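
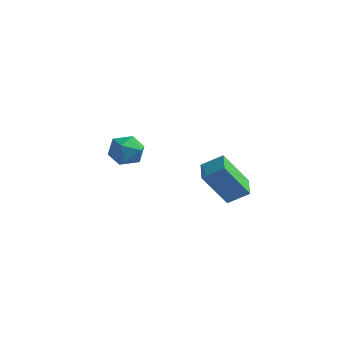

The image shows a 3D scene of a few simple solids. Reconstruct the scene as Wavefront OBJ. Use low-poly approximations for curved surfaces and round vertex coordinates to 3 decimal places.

v 2.881 0.45 2.316
v 3.732 0.871 2.928
v 2.297 1.419 2.461
v 3.149 1.839 3.074
v 3.711 1.201 0.646
v 4.563 1.621 1.259
v 3.128 2.169 0.792
v 3.979 2.59 1.404
v -2.199 2.816 2.137
v -1.304 2.793 1.953
v -2.296 1.367 1.847
v -1.401 1.344 1.663
v -1.688 1.481 2.521
v -1.628 2.376 2.7
v -1.972 1.784 1.1
v -1.912 2.679 1.279
v -1.163 2.155 1.312
v -0.988 1.968 2.191
v -2.612 2.192 1.609
v -2.437 2.005 2.488
f 2 4 1
f 5 2 1
f 1 4 3
f 3 5 1
f 2 8 4
f 6 2 5
f 6 8 2
f 4 8 3
f 7 5 3
f 3 8 7
f 7 6 5
f 8 6 7
f 9 20 14
f 9 14 10
f 9 10 16
f 9 16 19
f 9 19 20
f 10 14 18
f 14 20 13
f 20 19 11
f 19 16 15
f 16 10 17
f 12 18 13
f 12 13 11
f 12 11 15
f 12 15 17
f 12 17 18
f 13 18 14
f 11 13 20
f 15 11 19
f 17 15 16
f 18 17 10



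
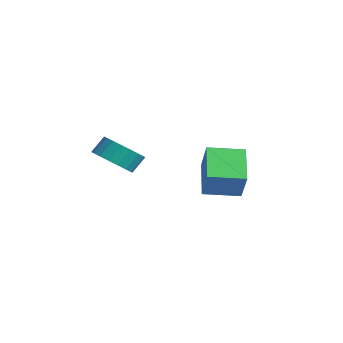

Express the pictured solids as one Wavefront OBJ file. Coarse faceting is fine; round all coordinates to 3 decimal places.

v -2.821 -2.357 1.847
v -1.953 -1.853 1.505
v -2.031 -1.2 2.272
v -2.899 -1.703 2.613
v -2.301 -1.628 1.279
v -2.379 -0.975 2.045
v -2.752 -1.548 1.165
v -2.829 -0.895 1.931
v -3.216 -1.628 1.186
v -3.294 -0.975 1.952
v -3.602 -1.852 1.338
v -3.68 -1.199 2.104
v -3.834 -2.176 1.591
v -3.912 -1.523 2.357
v -3.865 -2.536 1.894
v -3.942 -1.883 2.66
v -3.689 -2.86 2.188
v -3.767 -2.207 2.955
v -3.341 -3.085 2.415
v -3.419 -2.432 3.181
v -2.891 -3.165 2.529
v -2.968 -2.512 3.295
v -2.426 -3.085 2.508
v -2.504 -2.432 3.274
v -2.04 -2.861 2.356
v -2.118 -2.208 3.122
v -1.808 -2.537 2.103
v -1.886 -1.884 2.869
v -1.778 -2.177 1.8
v -1.855 -1.524 2.566
v -3.868 2.571 0.25
v -2.984 2.361 1.734
v -3.172 4.188 0.065
v -2.288 3.977 1.549
v -2.312 1.783 -0.789
v -1.428 1.572 0.695
v -1.616 3.399 -0.974
v -0.732 3.189 0.51
f 2 1 5
f 2 5 3
f 3 5 6
f 3 6 4
f 5 1 7
f 5 7 6
f 6 7 8
f 6 8 4
f 7 1 9
f 7 9 8
f 8 9 10
f 8 10 4
f 9 1 11
f 9 11 10
f 10 11 12
f 10 12 4
f 11 1 13
f 11 13 12
f 12 13 14
f 12 14 4
f 13 1 15
f 13 15 14
f 14 15 16
f 14 16 4
f 15 1 17
f 15 17 16
f 16 17 18
f 16 18 4
f 17 1 19
f 17 19 18
f 18 19 20
f 18 20 4
f 19 1 21
f 19 21 20
f 20 21 22
f 20 22 4
f 21 1 23
f 21 23 22
f 22 23 24
f 22 24 4
f 23 1 25
f 23 25 24
f 24 25 26
f 24 26 4
f 25 1 27
f 25 27 26
f 26 27 28
f 26 28 4
f 27 1 29
f 27 29 28
f 28 29 30
f 28 30 4
f 29 1 2
f 29 2 30
f 30 2 3
f 30 3 4
f 32 34 31
f 35 32 31
f 31 34 33
f 33 35 31
f 32 38 34
f 36 32 35
f 36 38 32
f 34 38 33
f 37 35 33
f 33 38 37
f 37 36 35
f 38 36 37



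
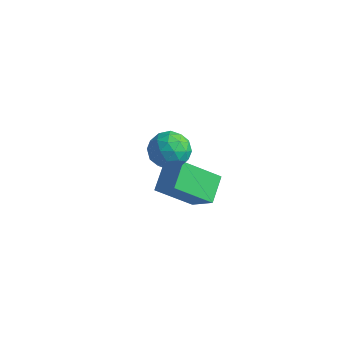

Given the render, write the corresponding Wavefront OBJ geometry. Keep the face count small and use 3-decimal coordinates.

v -3.54 -0.489 0.328
v -3.182 -0.429 0.943
v -2.718 -1.191 -0.083
v -2.36 -1.131 0.532
v -2.981 -1.484 0.514
v -3.489 -1.05 0.768
v -2.411 -0.57 0.092
v -2.919 -0.136 0.346
v -2.483 -0.479 0.798
v -2.836 -1.044 1.058
v -3.064 -0.576 -0.198
v -3.417 -1.141 0.062
v -3.433 -0.397 0.672
v -2.467 -1.223 0.188
v -2.832 -1.43 0.177
v -2.621 -1.395 0.539
v -3.614 -0.762 0.568
v -3.403 -0.727 0.93
v -3.285 -1.347 0.678
v -2.497 -0.893 -0.07
v -2.286 -0.858 0.292
v -3.279 -0.225 0.321
v -3.068 -0.19 0.683
v -2.615 -0.273 0.182
v -2.812 -0.392 0.948
v -2.329 -0.805 0.706
v -2.359 -0.475 0.448
v -2.657 -0.219 0.597
v -3.019 -0.724 1.101
v -2.536 -1.137 0.859
v -2.901 -1.344 0.848
v -3.2 -1.089 0.998
v -2.609 -0.753 1.015
v -3.364 -0.483 0.001
v -2.881 -0.896 -0.241
v -2.7 -0.531 -0.138
v -2.999 -0.276 0.012
v -3.571 -0.815 0.154
v -3.088 -1.228 -0.088
v -3.243 -1.401 0.263
v -3.541 -1.145 0.412
v -3.291 -0.867 -0.155
v -4.214 0.104 -3.224
v -4.497 0.983 -2.746
v -3.289 0.885 -4.11
v -3.572 1.763 -3.632
v -3.328 -0.043 -2.428
v -3.611 0.835 -1.95
v -2.403 0.737 -3.314
v -2.686 1.616 -2.836
f 1 38 17
f 38 12 41
f 17 41 6
f 38 41 17
f 1 17 13
f 17 6 18
f 13 18 2
f 17 18 13
f 1 13 22
f 13 2 23
f 22 23 8
f 13 23 22
f 1 22 34
f 22 8 37
f 34 37 11
f 22 37 34
f 1 34 38
f 34 11 42
f 38 42 12
f 34 42 38
f 2 18 29
f 18 6 32
f 29 32 10
f 18 32 29
f 6 41 19
f 41 12 40
f 19 40 5
f 41 40 19
f 12 42 39
f 42 11 35
f 39 35 3
f 42 35 39
f 11 37 36
f 37 8 24
f 36 24 7
f 37 24 36
f 8 23 28
f 23 2 25
f 28 25 9
f 23 25 28
f 4 30 16
f 30 10 31
f 16 31 5
f 30 31 16
f 4 16 14
f 16 5 15
f 14 15 3
f 16 15 14
f 4 14 21
f 14 3 20
f 21 20 7
f 14 20 21
f 4 21 26
f 21 7 27
f 26 27 9
f 21 27 26
f 4 26 30
f 26 9 33
f 30 33 10
f 26 33 30
f 5 31 19
f 31 10 32
f 19 32 6
f 31 32 19
f 3 15 39
f 15 5 40
f 39 40 12
f 15 40 39
f 7 20 36
f 20 3 35
f 36 35 11
f 20 35 36
f 9 27 28
f 27 7 24
f 28 24 8
f 27 24 28
f 10 33 29
f 33 9 25
f 29 25 2
f 33 25 29
f 44 46 43
f 47 44 43
f 43 46 45
f 45 47 43
f 44 50 46
f 48 44 47
f 48 50 44
f 46 50 45
f 49 47 45
f 45 50 49
f 49 48 47
f 50 48 49



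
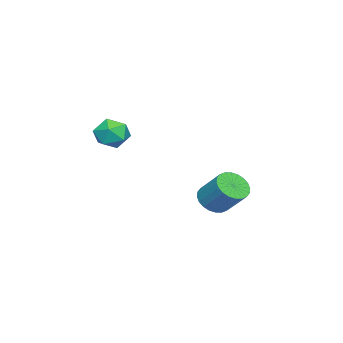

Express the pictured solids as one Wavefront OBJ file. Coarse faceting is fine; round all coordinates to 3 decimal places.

v -1.576 -0.422 -4.072
v -1.267 0.081 -4.67
v -0.815 1.164 -3.525
v -1.124 0.662 -2.928
v -1.576 0.188 -4.65
v -1.124 1.272 -3.505
v -1.885 0.203 -4.542
v -1.433 1.286 -3.397
v -2.147 0.122 -4.362
v -1.695 1.206 -3.217
v -2.322 -0.041 -4.138
v -1.87 1.043 -2.994
v -2.383 -0.263 -3.905
v -1.931 0.821 -2.76
v -2.322 -0.508 -3.696
v -1.87 0.576 -2.551
v -2.147 -0.74 -3.545
v -1.695 0.343 -2.4
v -1.885 -0.924 -3.475
v -1.433 0.159 -2.33
v -1.576 -1.032 -3.495
v -1.124 0.052 -2.35
v -1.267 -1.046 -3.603
v -0.815 0.037 -2.458
v -1.005 -0.966 -3.783
v -0.553 0.118 -2.638
v -0.83 -0.803 -4.006
v -0.378 0.281 -2.862
v -0.769 -0.581 -4.24
v -0.317 0.503 -3.095
v -0.83 -0.336 -4.449
v -0.378 0.748 -3.304
v -1.005 -0.103 -4.6
v -0.553 0.98 -3.455
v 3.179 -2.621 1.595
v 3.816 -2.082 1.762
v 3.964 -3.258 0.658
v 4.601 -2.719 0.825
v 4.366 -3.295 1.407
v 3.881 -2.901 1.986
v 3.899 -2.439 0.434
v 3.414 -2.045 1.013
v 4.261 -1.969 1.045
v 4.55 -2.498 1.646
v 3.23 -2.842 0.774
v 3.519 -3.371 1.375
f 2 1 5
f 2 5 3
f 3 5 6
f 3 6 4
f 5 1 7
f 5 7 6
f 6 7 8
f 6 8 4
f 7 1 9
f 7 9 8
f 8 9 10
f 8 10 4
f 9 1 11
f 9 11 10
f 10 11 12
f 10 12 4
f 11 1 13
f 11 13 12
f 12 13 14
f 12 14 4
f 13 1 15
f 13 15 14
f 14 15 16
f 14 16 4
f 15 1 17
f 15 17 16
f 16 17 18
f 16 18 4
f 17 1 19
f 17 19 18
f 18 19 20
f 18 20 4
f 19 1 21
f 19 21 20
f 20 21 22
f 20 22 4
f 21 1 23
f 21 23 22
f 22 23 24
f 22 24 4
f 23 1 25
f 23 25 24
f 24 25 26
f 24 26 4
f 25 1 27
f 25 27 26
f 26 27 28
f 26 28 4
f 27 1 29
f 27 29 28
f 28 29 30
f 28 30 4
f 29 1 31
f 29 31 30
f 30 31 32
f 30 32 4
f 31 1 33
f 31 33 32
f 32 33 34
f 32 34 4
f 33 1 2
f 33 2 34
f 34 2 3
f 34 3 4
f 35 46 40
f 35 40 36
f 35 36 42
f 35 42 45
f 35 45 46
f 36 40 44
f 40 46 39
f 46 45 37
f 45 42 41
f 42 36 43
f 38 44 39
f 38 39 37
f 38 37 41
f 38 41 43
f 38 43 44
f 39 44 40
f 37 39 46
f 41 37 45
f 43 41 42
f 44 43 36



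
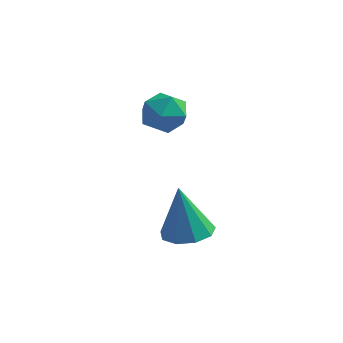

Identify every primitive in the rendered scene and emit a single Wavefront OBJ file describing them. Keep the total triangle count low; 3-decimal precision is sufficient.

v -1.234 -3.585 -4.55
v -0.768 -4.303 -4.396
v -1.586 -3.415 -2.69
v -0.416 -3.824 -4.373
v -0.447 -3.232 -4.433
v -0.846 -2.806 -4.547
v -1.427 -2.744 -4.663
v -1.917 -3.076 -4.726
v -2.088 -3.646 -4.706
v -1.859 -4.187 -4.613
v -1.337 -4.447 -4.49
v -2.592 -1.281 -0.702
v -1.929 -1.768 -0.922
v -3.011 -2.252 0.182
v -2.348 -2.739 -0.038
v -2.221 -2.02 0.401
v -1.962 -1.42 -0.145
v -2.978 -2.6 -0.595
v -2.719 -2 -1.141
v -2.167 -2.583 -0.856
v -1.7 -2.225 -0.241
v -3.24 -1.795 -0.499
v -2.773 -1.437 0.116
f 2 1 4
f 2 4 3
f 4 1 5
f 4 5 3
f 5 1 6
f 5 6 3
f 6 1 7
f 6 7 3
f 7 1 8
f 7 8 3
f 8 1 9
f 8 9 3
f 9 1 10
f 9 10 3
f 10 1 11
f 10 11 3
f 11 1 2
f 11 2 3
f 12 23 17
f 12 17 13
f 12 13 19
f 12 19 22
f 12 22 23
f 13 17 21
f 17 23 16
f 23 22 14
f 22 19 18
f 19 13 20
f 15 21 16
f 15 16 14
f 15 14 18
f 15 18 20
f 15 20 21
f 16 21 17
f 14 16 23
f 18 14 22
f 20 18 19
f 21 20 13



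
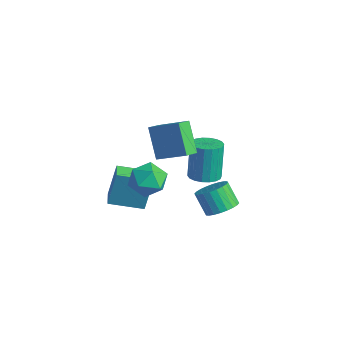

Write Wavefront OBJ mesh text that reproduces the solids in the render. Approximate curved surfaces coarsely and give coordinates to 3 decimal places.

v -1.207 3.048 -2.055
v -0.747 3.785 -2.114
v -1.154 4.208 -0.004
v -1.613 3.472 0.055
v -1.105 3.899 -2.206
v -1.512 4.322 -0.096
v -1.484 3.845 -2.268
v -1.891 4.268 -0.158
v -1.807 3.633 -2.288
v -2.214 4.056 -0.178
v -2.012 3.305 -2.262
v -2.419 3.729 -0.152
v -2.057 2.927 -2.194
v -2.464 3.35 -0.085
v -1.933 2.572 -2.1
v -2.34 2.995 0.01
v -1.666 2.312 -1.996
v -2.073 2.735 0.114
v -1.308 2.198 -1.904
v -1.715 2.621 0.206
v -0.929 2.252 -1.842
v -1.336 2.675 0.268
v -0.606 2.464 -1.822
v -1.013 2.887 0.288
v -0.401 2.791 -1.848
v -0.808 3.215 0.262
v -0.356 3.17 -1.915
v -0.763 3.593 0.194
v -0.48 3.525 -2.01
v -0.887 3.948 0.1
v -1.555 -0.102 3.025
v -0.116 0.716 3.958
v -1.781 0.671 2.696
v -0.342 1.489 3.629
v -0.398 -0.409 1.511
v 1.041 0.409 2.444
v -0.624 0.364 1.182
v 0.815 1.182 2.115
v -3.544 -1.335 -3.855
v -3.495 -0.797 -1.774
v -4.411 -0.774 -3.979
v -4.361 -0.236 -1.898
v -2.479 0.216 -4.282
v -2.429 0.754 -2.201
v -3.345 0.777 -4.406
v -3.296 1.315 -2.325
v -0.531 -0.289 0.29
v 0.415 -0.575 -0.153
v -0.495 -1.725 1.293
v 0.451 -2.011 0.85
v 0.397 -1.148 1.503
v 0.375 -0.261 0.883
v -0.455 -2.039 0.257
v -0.477 -1.152 -0.363
v 0.462 -1.656 -0.173
v 0.989 -1.106 0.597
v -1.069 -1.194 0.543
v -0.542 -0.644 1.313
v 1.764 2.057 -1.984
v 2.382 1.524 -1.581
v 1.574 1.41 -0.493
v 0.956 1.943 -0.896
v 2.485 1.845 -1.471
v 1.677 1.732 -0.383
v 2.479 2.198 -1.439
v 1.671 2.085 -0.351
v 2.363 2.53 -1.49
v 1.555 2.417 -0.402
v 2.157 2.79 -1.616
v 1.349 2.677 -0.528
v 1.891 2.938 -1.798
v 1.083 2.825 -0.71
v 1.605 2.952 -2.009
v 0.797 2.839 -0.921
v 1.344 2.83 -2.216
v 0.536 2.717 -1.128
v 1.146 2.59 -2.387
v 0.338 2.476 -1.299
v 1.043 2.268 -2.497
v 0.235 2.155 -1.409
v 1.049 1.915 -2.529
v 0.241 1.802 -1.441
v 1.165 1.583 -2.478
v 0.357 1.47 -1.39
v 1.371 1.323 -2.352
v 0.563 1.21 -1.264
v 1.637 1.175 -2.17
v 0.829 1.062 -1.082
v 1.923 1.161 -1.959
v 1.115 1.048 -0.871
v 2.184 1.283 -1.752
v 1.376 1.17 -0.664
f 2 1 5
f 2 5 3
f 3 5 6
f 3 6 4
f 5 1 7
f 5 7 6
f 6 7 8
f 6 8 4
f 7 1 9
f 7 9 8
f 8 9 10
f 8 10 4
f 9 1 11
f 9 11 10
f 10 11 12
f 10 12 4
f 11 1 13
f 11 13 12
f 12 13 14
f 12 14 4
f 13 1 15
f 13 15 14
f 14 15 16
f 14 16 4
f 15 1 17
f 15 17 16
f 16 17 18
f 16 18 4
f 17 1 19
f 17 19 18
f 18 19 20
f 18 20 4
f 19 1 21
f 19 21 20
f 20 21 22
f 20 22 4
f 21 1 23
f 21 23 22
f 22 23 24
f 22 24 4
f 23 1 25
f 23 25 24
f 24 25 26
f 24 26 4
f 25 1 27
f 25 27 26
f 26 27 28
f 26 28 4
f 27 1 29
f 27 29 28
f 28 29 30
f 28 30 4
f 29 1 2
f 29 2 30
f 30 2 3
f 30 3 4
f 32 34 31
f 35 32 31
f 31 34 33
f 33 35 31
f 32 38 34
f 36 32 35
f 36 38 32
f 34 38 33
f 37 35 33
f 33 38 37
f 37 36 35
f 38 36 37
f 40 42 39
f 43 40 39
f 39 42 41
f 41 43 39
f 40 46 42
f 44 40 43
f 44 46 40
f 42 46 41
f 45 43 41
f 41 46 45
f 45 44 43
f 46 44 45
f 47 58 52
f 47 52 48
f 47 48 54
f 47 54 57
f 47 57 58
f 48 52 56
f 52 58 51
f 58 57 49
f 57 54 53
f 54 48 55
f 50 56 51
f 50 51 49
f 50 49 53
f 50 53 55
f 50 55 56
f 51 56 52
f 49 51 58
f 53 49 57
f 55 53 54
f 56 55 48
f 60 59 63
f 60 63 61
f 61 63 64
f 61 64 62
f 63 59 65
f 63 65 64
f 64 65 66
f 64 66 62
f 65 59 67
f 65 67 66
f 66 67 68
f 66 68 62
f 67 59 69
f 67 69 68
f 68 69 70
f 68 70 62
f 69 59 71
f 69 71 70
f 70 71 72
f 70 72 62
f 71 59 73
f 71 73 72
f 72 73 74
f 72 74 62
f 73 59 75
f 73 75 74
f 74 75 76
f 74 76 62
f 75 59 77
f 75 77 76
f 76 77 78
f 76 78 62
f 77 59 79
f 77 79 78
f 78 79 80
f 78 80 62
f 79 59 81
f 79 81 80
f 80 81 82
f 80 82 62
f 81 59 83
f 81 83 82
f 82 83 84
f 82 84 62
f 83 59 85
f 83 85 84
f 84 85 86
f 84 86 62
f 85 59 87
f 85 87 86
f 86 87 88
f 86 88 62
f 87 59 89
f 87 89 88
f 88 89 90
f 88 90 62
f 89 59 91
f 89 91 90
f 90 91 92
f 90 92 62
f 91 59 60
f 91 60 92
f 92 60 61
f 92 61 62



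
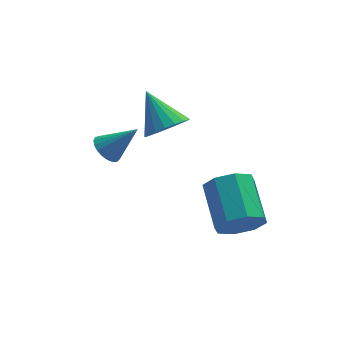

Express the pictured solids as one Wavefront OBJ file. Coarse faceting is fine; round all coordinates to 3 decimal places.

v -3.864 -3.495 0.124
v -3.478 -3.234 -0.221
v -2.896 -3.645 1.096
v -3.571 -3.047 -0.099
v -3.715 -2.938 0.061
v -3.884 -2.926 0.232
v -4.05 -3.011 0.384
v -4.184 -3.181 0.491
v -4.263 -3.405 0.535
v -4.272 -3.644 0.508
v -4.211 -3.858 0.414
v -4.09 -4.009 0.27
v -3.93 -4.071 0.101
v -3.758 -4.034 -0.064
v -3.605 -3.903 -0.197
v -3.496 -3.702 -0.274
v -3.451 -3.465 -0.282
v -1.693 -2.096 -0.333
v -0.996 -2.182 0.09
v -2.207 -1.004 0.733
v -0.916 -1.914 -0.145
v -0.99 -1.683 -0.417
v -1.203 -1.533 -0.673
v -1.513 -1.495 -0.861
v -1.858 -1.575 -0.945
v -2.172 -1.759 -0.908
v -2.39 -2.009 -0.757
v -2.47 -2.277 -0.522
v -2.397 -2.508 -0.25
v -2.184 -2.658 0.006
v -1.874 -2.697 0.195
v -1.528 -2.616 0.279
v -1.215 -2.432 0.241
v 0.264 -4.63 -3.441
v 0.974 -4.831 -2.943
v 0.886 -3.212 -2.162
v 0.176 -3.01 -2.659
v 1.145 -4.537 -3.534
v 1.056 -2.917 -2.752
v 0.799 -4.297 -4.07
v 0.71 -2.678 -3.288
v 0.14 -4.252 -4.237
v 0.052 -2.633 -3.456
v -0.446 -4.428 -3.938
v -0.534 -2.809 -3.157
v -0.616 -4.723 -3.348
v -0.705 -3.103 -2.566
v -0.27 -4.962 -2.812
v -0.359 -3.343 -2.03
v 0.388 -5.007 -2.644
v 0.3 -3.388 -1.863
f 2 1 4
f 2 4 3
f 4 1 5
f 4 5 3
f 5 1 6
f 5 6 3
f 6 1 7
f 6 7 3
f 7 1 8
f 7 8 3
f 8 1 9
f 8 9 3
f 9 1 10
f 9 10 3
f 10 1 11
f 10 11 3
f 11 1 12
f 11 12 3
f 12 1 13
f 12 13 3
f 13 1 14
f 13 14 3
f 14 1 15
f 14 15 3
f 15 1 16
f 15 16 3
f 16 1 17
f 16 17 3
f 17 1 2
f 17 2 3
f 19 18 21
f 19 21 20
f 21 18 22
f 21 22 20
f 22 18 23
f 22 23 20
f 23 18 24
f 23 24 20
f 24 18 25
f 24 25 20
f 25 18 26
f 25 26 20
f 26 18 27
f 26 27 20
f 27 18 28
f 27 28 20
f 28 18 29
f 28 29 20
f 29 18 30
f 29 30 20
f 30 18 31
f 30 31 20
f 31 18 32
f 31 32 20
f 32 18 33
f 32 33 20
f 33 18 19
f 33 19 20
f 35 34 38
f 35 38 36
f 36 38 39
f 36 39 37
f 38 34 40
f 38 40 39
f 39 40 41
f 39 41 37
f 40 34 42
f 40 42 41
f 41 42 43
f 41 43 37
f 42 34 44
f 42 44 43
f 43 44 45
f 43 45 37
f 44 34 46
f 44 46 45
f 45 46 47
f 45 47 37
f 46 34 48
f 46 48 47
f 47 48 49
f 47 49 37
f 48 34 50
f 48 50 49
f 49 50 51
f 49 51 37
f 50 34 35
f 50 35 51
f 51 35 36
f 51 36 37



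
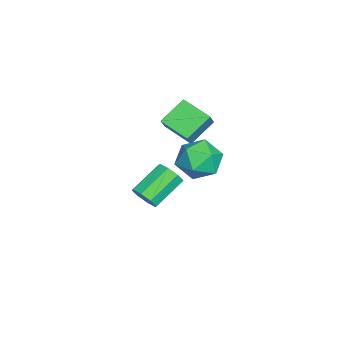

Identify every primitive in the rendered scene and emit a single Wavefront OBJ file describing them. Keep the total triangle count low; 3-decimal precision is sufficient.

v -3.105 0.384 -3.555
v -2.639 0.316 -2.884
v -3.988 1.429 -1.834
v -4.455 1.496 -2.505
v -2.492 0.82 -3.229
v -3.841 1.933 -2.179
v -2.705 1.067 -3.765
v -4.054 2.18 -2.715
v -3.152 0.915 -4.178
v -4.501 2.028 -3.128
v -3.572 0.451 -4.226
v -4.921 1.564 -3.176
v -3.719 -0.053 -3.881
v -5.068 1.06 -2.831
v -3.506 -0.3 -3.345
v -4.855 0.813 -2.295
v -3.059 -0.148 -2.932
v -4.408 0.965 -1.882
v 0.383 4.176 2.59
v 0.995 3.389 1.868
v -1.335 3.591 1.772
v -0.723 2.804 1.05
v -0.791 2.602 2.262
v 0.271 2.964 2.767
v -0.611 4.016 0.873
v 0.451 4.378 1.378
v 0.38 3.291 0.807
v 0.269 2.417 1.665
v -0.609 4.563 1.975
v -0.72 3.689 2.833
v -2.331 2.808 1.293
v -3.084 1.419 1.862
v -3.34 3.743 2.24
v -4.093 2.354 2.809
v -1.507 2.746 2.231
v -2.26 1.357 2.8
v -2.516 3.681 3.178
v -3.269 2.292 3.747
f 2 1 5
f 2 5 3
f 3 5 6
f 3 6 4
f 5 1 7
f 5 7 6
f 6 7 8
f 6 8 4
f 7 1 9
f 7 9 8
f 8 9 10
f 8 10 4
f 9 1 11
f 9 11 10
f 10 11 12
f 10 12 4
f 11 1 13
f 11 13 12
f 12 13 14
f 12 14 4
f 13 1 15
f 13 15 14
f 14 15 16
f 14 16 4
f 15 1 17
f 15 17 16
f 16 17 18
f 16 18 4
f 17 1 2
f 17 2 18
f 18 2 3
f 18 3 4
f 19 30 24
f 19 24 20
f 19 20 26
f 19 26 29
f 19 29 30
f 20 24 28
f 24 30 23
f 30 29 21
f 29 26 25
f 26 20 27
f 22 28 23
f 22 23 21
f 22 21 25
f 22 25 27
f 22 27 28
f 23 28 24
f 21 23 30
f 25 21 29
f 27 25 26
f 28 27 20
f 32 34 31
f 35 32 31
f 31 34 33
f 33 35 31
f 32 38 34
f 36 32 35
f 36 38 32
f 34 38 33
f 37 35 33
f 33 38 37
f 37 36 35
f 38 36 37



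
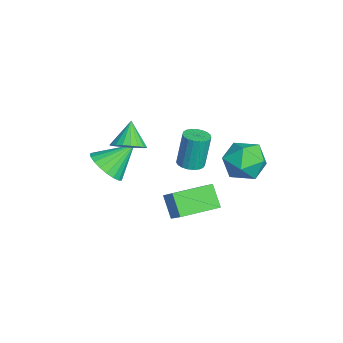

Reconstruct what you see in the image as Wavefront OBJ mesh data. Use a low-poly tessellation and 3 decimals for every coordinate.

v -2.645 -0.535 -0.297
v -2.002 -0.735 -0.198
v -2.193 -0.425 1.657
v -2.835 -0.225 1.557
v -1.971 -0.457 -0.241
v -2.162 -0.147 1.614
v -2.057 -0.193 -0.294
v -2.248 0.117 1.561
v -2.244 0.012 -0.348
v -2.435 0.322 1.507
v -2.5 0.123 -0.392
v -2.691 0.433 1.462
v -2.781 0.119 -0.421
v -2.972 0.43 1.434
v -3.039 0.003 -0.428
v -3.23 0.313 1.427
v -3.228 -0.206 -0.412
v -3.419 0.104 1.442
v -3.317 -0.473 -0.377
v -3.508 -0.162 1.478
v -3.289 -0.75 -0.328
v -3.48 -0.439 1.527
v -3.15 -0.99 -0.273
v -3.341 -0.679 1.581
v -2.923 -1.151 -0.223
v -3.114 -0.841 1.632
v -2.648 -1.206 -0.185
v -2.839 -0.896 1.669
v -2.373 -1.145 -0.167
v -2.564 -0.835 1.687
v -2.144 -0.978 -0.172
v -2.335 -0.668 1.683
v -3.323 -4.464 -0.817
v -2.753 -3.77 -1.415
v -3.697 -3.096 0.417
v -3.165 -3.726 -1.588
v -3.604 -3.809 -1.628
v -3.995 -4.006 -1.528
v -4.27 -4.282 -1.305
v -4.381 -4.59 -0.997
v -4.309 -4.876 -0.658
v -4.067 -5.091 -0.347
v -3.697 -5.197 -0.117
v -3.261 -5.177 -0.008
v -2.837 -5.033 -0.038
v -2.497 -4.791 -0.204
v -2.299 -4.493 -0.475
v -2.279 -4.19 -0.806
v -2.439 -3.934 -1.138
v 0.981 2.166 3.678
v 2.097 2.234 3.427
v 0.823 0.686 2.573
v 1.939 0.754 2.322
v 1.606 0.447 3.375
v 1.704 1.362 4.058
v 1.216 1.558 1.942
v 1.314 2.473 2.625
v 2.242 1.858 2.354
v 2.484 1.172 3.239
v 0.436 1.748 2.761
v 0.678 1.062 3.646
v -2.11 -3.461 1.531
v -1.691 -4.075 2.003
v -3.05 -3.259 2.629
v -1.513 -3.77 2.099
v -1.438 -3.412 2.097
v -1.479 -3.062 1.997
v -1.629 -2.782 1.817
v -1.863 -2.619 1.587
v -2.139 -2.601 1.347
v -2.41 -2.733 1.139
v -2.629 -2.99 0.999
v -2.758 -3.329 0.951
v -2.776 -3.691 1.003
v -2.678 -4.013 1.146
v -2.482 -4.24 1.356
v -2.221 -4.332 1.596
v -1.942 -4.274 1.825
v -0.351 -1.65 -2.355
v -1.197 -1.94 -1.358
v -0.89 0.243 -2.261
v -1.737 -0.048 -1.264
v 0.977 -1.332 -1.136
v 0.13 -1.623 -0.139
v 0.437 0.56 -1.042
v -0.409 0.27 -0.045
f 2 1 5
f 2 5 3
f 3 5 6
f 3 6 4
f 5 1 7
f 5 7 6
f 6 7 8
f 6 8 4
f 7 1 9
f 7 9 8
f 8 9 10
f 8 10 4
f 9 1 11
f 9 11 10
f 10 11 12
f 10 12 4
f 11 1 13
f 11 13 12
f 12 13 14
f 12 14 4
f 13 1 15
f 13 15 14
f 14 15 16
f 14 16 4
f 15 1 17
f 15 17 16
f 16 17 18
f 16 18 4
f 17 1 19
f 17 19 18
f 18 19 20
f 18 20 4
f 19 1 21
f 19 21 20
f 20 21 22
f 20 22 4
f 21 1 23
f 21 23 22
f 22 23 24
f 22 24 4
f 23 1 25
f 23 25 24
f 24 25 26
f 24 26 4
f 25 1 27
f 25 27 26
f 26 27 28
f 26 28 4
f 27 1 29
f 27 29 28
f 28 29 30
f 28 30 4
f 29 1 31
f 29 31 30
f 30 31 32
f 30 32 4
f 31 1 2
f 31 2 32
f 32 2 3
f 32 3 4
f 34 33 36
f 34 36 35
f 36 33 37
f 36 37 35
f 37 33 38
f 37 38 35
f 38 33 39
f 38 39 35
f 39 33 40
f 39 40 35
f 40 33 41
f 40 41 35
f 41 33 42
f 41 42 35
f 42 33 43
f 42 43 35
f 43 33 44
f 43 44 35
f 44 33 45
f 44 45 35
f 45 33 46
f 45 46 35
f 46 33 47
f 46 47 35
f 47 33 48
f 47 48 35
f 48 33 49
f 48 49 35
f 49 33 34
f 49 34 35
f 50 61 55
f 50 55 51
f 50 51 57
f 50 57 60
f 50 60 61
f 51 55 59
f 55 61 54
f 61 60 52
f 60 57 56
f 57 51 58
f 53 59 54
f 53 54 52
f 53 52 56
f 53 56 58
f 53 58 59
f 54 59 55
f 52 54 61
f 56 52 60
f 58 56 57
f 59 58 51
f 63 62 65
f 63 65 64
f 65 62 66
f 65 66 64
f 66 62 67
f 66 67 64
f 67 62 68
f 67 68 64
f 68 62 69
f 68 69 64
f 69 62 70
f 69 70 64
f 70 62 71
f 70 71 64
f 71 62 72
f 71 72 64
f 72 62 73
f 72 73 64
f 73 62 74
f 73 74 64
f 74 62 75
f 74 75 64
f 75 62 76
f 75 76 64
f 76 62 77
f 76 77 64
f 77 62 78
f 77 78 64
f 78 62 63
f 78 63 64
f 80 82 79
f 83 80 79
f 79 82 81
f 81 83 79
f 80 86 82
f 84 80 83
f 84 86 80
f 82 86 81
f 85 83 81
f 81 86 85
f 85 84 83
f 86 84 85



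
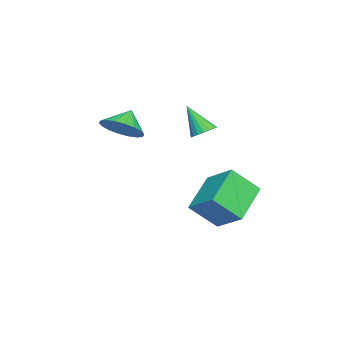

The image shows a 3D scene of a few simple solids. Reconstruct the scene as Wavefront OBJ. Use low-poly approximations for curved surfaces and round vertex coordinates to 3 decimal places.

v -0.361 -2.795 -0.141
v 0.205 -3.248 0.457
v -1.039 -2.585 0.661
v 0.347 -2.855 0.474
v 0.349 -2.45 0.369
v 0.21 -2.113 0.163
v -0.043 -1.912 -0.103
v -0.358 -1.885 -0.376
v -0.674 -2.039 -0.603
v -0.928 -2.342 -0.738
v -1.07 -2.735 -0.755
v -1.072 -3.14 -0.65
v -0.933 -3.477 -0.445
v -0.68 -3.678 -0.179
v -0.365 -3.705 0.095
v -0.049 -3.551 0.322
v -0.963 0.34 -0.248
v -0.43 0.471 -0.061
v -1.217 -0.42 1.008
v -0.572 0.667 0.029
v -0.791 0.798 0.064
v -1.045 0.839 0.038
v -1.282 0.781 -0.046
v -1.456 0.635 -0.169
v -1.533 0.432 -0.308
v -1.496 0.21 -0.435
v -1.355 0.014 -0.525
v -1.135 -0.117 -0.56
v -0.882 -0.158 -0.533
v -0.644 -0.1 -0.45
v -0.47 0.046 -0.327
v -0.393 0.249 -0.188
v 0.978 0.222 -3.558
v -0.655 0.561 -2.546
v 0.533 1.257 -4.623
v -1.1 1.596 -3.611
v 1.7 1.344 -2.769
v 0.067 1.683 -1.757
v 1.255 2.379 -3.834
v -0.378 2.718 -2.822
f 2 1 4
f 2 4 3
f 4 1 5
f 4 5 3
f 5 1 6
f 5 6 3
f 6 1 7
f 6 7 3
f 7 1 8
f 7 8 3
f 8 1 9
f 8 9 3
f 9 1 10
f 9 10 3
f 10 1 11
f 10 11 3
f 11 1 12
f 11 12 3
f 12 1 13
f 12 13 3
f 13 1 14
f 13 14 3
f 14 1 15
f 14 15 3
f 15 1 16
f 15 16 3
f 16 1 2
f 16 2 3
f 18 17 20
f 18 20 19
f 20 17 21
f 20 21 19
f 21 17 22
f 21 22 19
f 22 17 23
f 22 23 19
f 23 17 24
f 23 24 19
f 24 17 25
f 24 25 19
f 25 17 26
f 25 26 19
f 26 17 27
f 26 27 19
f 27 17 28
f 27 28 19
f 28 17 29
f 28 29 19
f 29 17 30
f 29 30 19
f 30 17 31
f 30 31 19
f 31 17 32
f 31 32 19
f 32 17 18
f 32 18 19
f 34 36 33
f 37 34 33
f 33 36 35
f 35 37 33
f 34 40 36
f 38 34 37
f 38 40 34
f 36 40 35
f 39 37 35
f 35 40 39
f 39 38 37
f 40 38 39



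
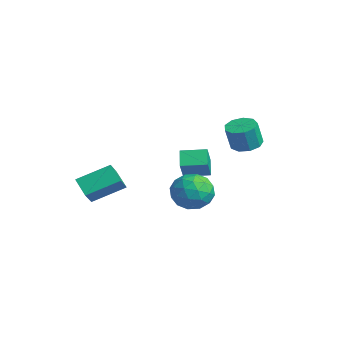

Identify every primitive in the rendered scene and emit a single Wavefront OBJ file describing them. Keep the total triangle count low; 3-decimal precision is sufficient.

v 1.101 2.812 -0.405
v 1.894 3.169 -0.386
v 2.052 2.745 1.023
v 1.259 2.388 1.005
v 1.487 3.57 -0.22
v 1.645 3.146 1.189
v 0.899 3.616 -0.14
v 1.057 3.192 1.269
v 0.405 3.286 -0.184
v 0.564 2.862 1.225
v 0.237 2.734 -0.331
v 0.396 2.31 1.078
v 0.474 2.219 -0.512
v 0.632 1.795 0.897
v 1.003 1.981 -0.643
v 1.162 1.557 0.766
v 1.579 2.132 -0.663
v 1.737 1.708 0.746
v 1.93 2.601 -0.561
v 2.089 2.177 0.848
v -4.462 -4.102 -4.463
v -4.043 -2.281 -3.55
v -3.42 -3.958 -5.227
v -3.001 -2.137 -4.314
v -3.719 -4.723 -3.566
v -3.3 -2.902 -2.653
v -2.677 -4.579 -4.33
v -2.258 -2.758 -3.417
v -3.852 1.496 -3.37
v -3.064 0.944 -2.18
v -3.163 2.787 -3.227
v -2.376 2.234 -2.037
v -3.004 1.126 -4.103
v -2.217 0.573 -2.913
v -2.316 2.416 -3.96
v -1.528 1.864 -2.77
v 1.834 -1.033 -2.268
v 2.546 -0.636 -1.39
v 3.394 -1.524 -3.31
v 4.106 -1.127 -2.432
v 3.445 -2.113 -2.268
v 2.481 -1.81 -1.624
v 3.459 -0.35 -3.076
v 2.495 -0.047 -2.432
v 3.55 -0.214 -1.889
v 3.541 -1.303 -1.389
v 2.399 -0.857 -3.311
v 2.39 -1.946 -2.811
v 2.053 -0.792 -1.737
v 3.887 -1.368 -2.963
v 3.499 -1.948 -2.866
v 3.917 -1.715 -2.35
v 2.015 -1.482 -1.875
v 2.433 -1.248 -1.359
v 2.962 -2.116 -1.875
v 3.507 -0.912 -3.341
v 3.925 -0.678 -2.825
v 2.023 -0.445 -2.35
v 2.441 -0.212 -1.834
v 2.978 -0.044 -2.825
v 3.062 -0.31 -1.514
v 3.979 -0.598 -2.127
v 3.599 -0.142 -2.506
v 3.032 0.036 -2.127
v 3.056 -0.95 -1.221
v 3.974 -1.239 -1.833
v 3.585 -1.819 -1.737
v 3.018 -1.64 -1.358
v 3.647 -0.702 -1.514
v 1.966 -0.921 -2.867
v 2.884 -1.21 -3.479
v 2.922 -0.52 -3.342
v 2.355 -0.341 -2.963
v 1.961 -1.562 -2.573
v 2.878 -1.85 -3.186
v 2.908 -2.196 -2.573
v 2.341 -2.018 -2.194
v 2.293 -1.458 -3.186
f 2 1 5
f 2 5 3
f 3 5 6
f 3 6 4
f 5 1 7
f 5 7 6
f 6 7 8
f 6 8 4
f 7 1 9
f 7 9 8
f 8 9 10
f 8 10 4
f 9 1 11
f 9 11 10
f 10 11 12
f 10 12 4
f 11 1 13
f 11 13 12
f 12 13 14
f 12 14 4
f 13 1 15
f 13 15 14
f 14 15 16
f 14 16 4
f 15 1 17
f 15 17 16
f 16 17 18
f 16 18 4
f 17 1 19
f 17 19 18
f 18 19 20
f 18 20 4
f 19 1 2
f 19 2 20
f 20 2 3
f 20 3 4
f 22 24 21
f 25 22 21
f 21 24 23
f 23 25 21
f 22 28 24
f 26 22 25
f 26 28 22
f 24 28 23
f 27 25 23
f 23 28 27
f 27 26 25
f 28 26 27
f 30 32 29
f 33 30 29
f 29 32 31
f 31 33 29
f 30 36 32
f 34 30 33
f 34 36 30
f 32 36 31
f 35 33 31
f 31 36 35
f 35 34 33
f 36 34 35
f 37 74 53
f 74 48 77
f 53 77 42
f 74 77 53
f 37 53 49
f 53 42 54
f 49 54 38
f 53 54 49
f 37 49 58
f 49 38 59
f 58 59 44
f 49 59 58
f 37 58 70
f 58 44 73
f 70 73 47
f 58 73 70
f 37 70 74
f 70 47 78
f 74 78 48
f 70 78 74
f 38 54 65
f 54 42 68
f 65 68 46
f 54 68 65
f 42 77 55
f 77 48 76
f 55 76 41
f 77 76 55
f 48 78 75
f 78 47 71
f 75 71 39
f 78 71 75
f 47 73 72
f 73 44 60
f 72 60 43
f 73 60 72
f 44 59 64
f 59 38 61
f 64 61 45
f 59 61 64
f 40 66 52
f 66 46 67
f 52 67 41
f 66 67 52
f 40 52 50
f 52 41 51
f 50 51 39
f 52 51 50
f 40 50 57
f 50 39 56
f 57 56 43
f 50 56 57
f 40 57 62
f 57 43 63
f 62 63 45
f 57 63 62
f 40 62 66
f 62 45 69
f 66 69 46
f 62 69 66
f 41 67 55
f 67 46 68
f 55 68 42
f 67 68 55
f 39 51 75
f 51 41 76
f 75 76 48
f 51 76 75
f 43 56 72
f 56 39 71
f 72 71 47
f 56 71 72
f 45 63 64
f 63 43 60
f 64 60 44
f 63 60 64
f 46 69 65
f 69 45 61
f 65 61 38
f 69 61 65



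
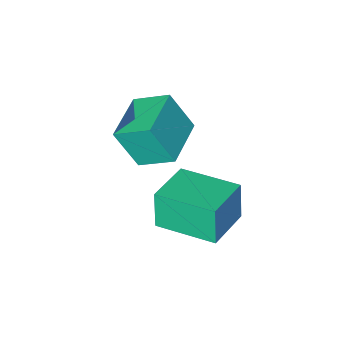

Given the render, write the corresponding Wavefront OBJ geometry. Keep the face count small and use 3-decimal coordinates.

v -3.18 -0.902 -2.36
v -3.302 -1.15 -0.906
v -4.228 1.017 -2.122
v -4.35 0.77 -0.668
v -1.63 -0.09 -2.092
v -1.752 -0.337 -0.638
v -2.678 1.83 -1.854
v -2.8 1.582 -0.4
v -4.345 -1.941 0.186
v -3.783 -2.562 1.665
v -2.856 -0.796 0.101
v -2.294 -1.417 1.58
v -3.586 -2.983 -0.54
v -3.024 -3.604 0.939
v -2.097 -1.838 -0.625
v -1.535 -2.459 0.854
f 2 4 1
f 5 2 1
f 1 4 3
f 3 5 1
f 2 8 4
f 6 2 5
f 6 8 2
f 4 8 3
f 7 5 3
f 3 8 7
f 7 6 5
f 8 6 7
f 10 12 9
f 13 10 9
f 9 12 11
f 11 13 9
f 10 16 12
f 14 10 13
f 14 16 10
f 12 16 11
f 15 13 11
f 11 16 15
f 15 14 13
f 16 14 15



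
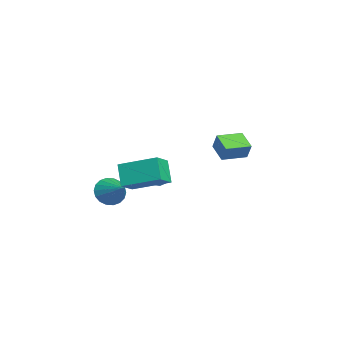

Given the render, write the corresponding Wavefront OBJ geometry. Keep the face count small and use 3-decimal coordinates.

v 3.302 -3.163 -1.514
v 2.455 -3.269 -0.33
v 4.066 -1.241 -0.794
v 3.219 -1.347 0.39
v 4.281 -3.793 -0.87
v 3.434 -3.899 0.314
v 5.045 -1.871 -0.15
v 4.198 -1.977 1.034
v -3.108 1.74 -1.186
v -2.671 1.913 -0.214
v -3.584 3.193 -1.232
v -3.146 3.367 -0.26
v -1.974 2.093 -1.76
v -1.536 2.267 -0.788
v -2.449 3.547 -1.806
v -2.012 3.72 -0.834
v 1.668 -4.182 -2.327
v 2.198 -4.42 -3.04
v 3.052 -3.538 -1.513
v 2.079 -4.041 -3.138
v 1.879 -3.689 -3.075
v 1.637 -3.435 -2.864
v 1.401 -3.329 -2.546
v 1.218 -3.392 -2.186
v 1.124 -3.611 -1.853
v 1.138 -3.943 -1.614
v 1.257 -4.323 -1.516
v 1.457 -4.674 -1.579
v 1.699 -4.928 -1.79
v 1.935 -5.034 -2.107
v 2.118 -4.972 -2.468
v 2.212 -4.752 -2.801
v -1.747 -1.399 -2.24
v -1.314 -0.925 -2.24
v -1.226 -1.875 -3
v -0.793 -1.401 -3
v -0.828 -1.804 -2.502
v -1.151 -1.51 -2.032
v -1.389 -1.29 -3.208
v -1.712 -0.996 -2.738
v -1.093 -0.858 -2.838
v -0.747 -1.176 -2.401
v -1.793 -1.624 -2.839
v -1.447 -1.942 -2.402
v -1.577 -1.12 -2.173
v -0.963 -1.68 -3.067
v -0.984 -1.916 -2.774
v -0.73 -1.638 -2.774
v -1.481 -1.464 -2.051
v -1.226 -1.185 -2.051
v -0.941 -1.702 -2.205
v -1.314 -1.615 -3.189
v -1.059 -1.336 -3.189
v -1.81 -1.162 -2.466
v -1.556 -0.884 -2.466
v -1.599 -1.098 -3.035
v -1.192 -0.803 -2.524
v -0.885 -1.083 -2.971
v -1.236 -1.017 -3.094
v -1.425 -0.844 -2.818
v -0.989 -0.989 -2.268
v -0.682 -1.269 -2.715
v -0.703 -1.506 -2.422
v -0.892 -1.333 -2.146
v -0.858 -0.95 -2.619
v -1.858 -1.531 -2.525
v -1.551 -1.811 -2.972
v -1.648 -1.467 -3.094
v -1.837 -1.294 -2.818
v -1.655 -1.717 -2.269
v -1.348 -1.997 -2.716
v -1.115 -1.956 -2.422
v -1.304 -1.783 -2.146
v -1.682 -1.85 -2.621
f 2 4 1
f 5 2 1
f 1 4 3
f 3 5 1
f 2 8 4
f 6 2 5
f 6 8 2
f 4 8 3
f 7 5 3
f 3 8 7
f 7 6 5
f 8 6 7
f 10 12 9
f 13 10 9
f 9 12 11
f 11 13 9
f 10 16 12
f 14 10 13
f 14 16 10
f 12 16 11
f 15 13 11
f 11 16 15
f 15 14 13
f 16 14 15
f 18 17 20
f 18 20 19
f 20 17 21
f 20 21 19
f 21 17 22
f 21 22 19
f 22 17 23
f 22 23 19
f 23 17 24
f 23 24 19
f 24 17 25
f 24 25 19
f 25 17 26
f 25 26 19
f 26 17 27
f 26 27 19
f 27 17 28
f 27 28 19
f 28 17 29
f 28 29 19
f 29 17 30
f 29 30 19
f 30 17 31
f 30 31 19
f 31 17 32
f 31 32 19
f 32 17 18
f 32 18 19
f 33 70 49
f 70 44 73
f 49 73 38
f 70 73 49
f 33 49 45
f 49 38 50
f 45 50 34
f 49 50 45
f 33 45 54
f 45 34 55
f 54 55 40
f 45 55 54
f 33 54 66
f 54 40 69
f 66 69 43
f 54 69 66
f 33 66 70
f 66 43 74
f 70 74 44
f 66 74 70
f 34 50 61
f 50 38 64
f 61 64 42
f 50 64 61
f 38 73 51
f 73 44 72
f 51 72 37
f 73 72 51
f 44 74 71
f 74 43 67
f 71 67 35
f 74 67 71
f 43 69 68
f 69 40 56
f 68 56 39
f 69 56 68
f 40 55 60
f 55 34 57
f 60 57 41
f 55 57 60
f 36 62 48
f 62 42 63
f 48 63 37
f 62 63 48
f 36 48 46
f 48 37 47
f 46 47 35
f 48 47 46
f 36 46 53
f 46 35 52
f 53 52 39
f 46 52 53
f 36 53 58
f 53 39 59
f 58 59 41
f 53 59 58
f 36 58 62
f 58 41 65
f 62 65 42
f 58 65 62
f 37 63 51
f 63 42 64
f 51 64 38
f 63 64 51
f 35 47 71
f 47 37 72
f 71 72 44
f 47 72 71
f 39 52 68
f 52 35 67
f 68 67 43
f 52 67 68
f 41 59 60
f 59 39 56
f 60 56 40
f 59 56 60
f 42 65 61
f 65 41 57
f 61 57 34
f 65 57 61



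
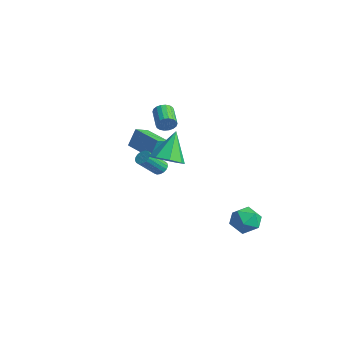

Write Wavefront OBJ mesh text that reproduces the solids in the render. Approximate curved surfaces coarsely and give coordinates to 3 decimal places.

v 2.223 2.037 -3.03
v 2.841 2.504 -3.693
v 2.419 0.616 -3.847
v 3.037 1.083 -4.51
v 3.34 0.937 -3.547
v 3.218 1.815 -3.042
v 2.042 1.305 -4.498
v 1.92 2.183 -3.993
v 2.729 2.051 -4.6
v 3.531 1.824 -4.013
v 1.729 1.296 -3.527
v 2.531 1.069 -2.94
v 3.414 -4.128 3.017
v 4.348 -3.79 3.132
v 2.866 -3.172 4.663
v 3.915 -3.318 2.714
v 3.189 -3.32 2.473
v 2.594 -3.795 2.551
v 2.48 -4.466 2.903
v 2.913 -4.938 3.321
v 3.639 -4.936 3.562
v 4.234 -4.46 3.483
v -2.258 -3.016 1.329
v -2.234 -2.537 2.472
v -2.363 -2.154 0.969
v -2.339 -1.674 2.113
v -0.281 -2.826 1.207
v -0.257 -2.346 2.351
v -0.386 -1.963 0.848
v -0.362 -1.484 1.991
v 1.356 -3.201 1.218
v 1.841 -3.116 1.306
v 1.829 -4.235 2.45
v 1.344 -4.319 2.362
v 1.729 -2.964 1.453
v 1.716 -4.083 2.597
v 1.531 -2.867 1.547
v 1.519 -3.985 2.69
v 1.293 -2.846 1.565
v 1.281 -3.964 2.708
v 1.07 -2.906 1.503
v 1.058 -4.025 2.647
v 0.912 -3.034 1.377
v 0.9 -4.153 2.52
v 0.856 -3.2 1.214
v 0.844 -4.319 2.357
v 0.915 -3.366 1.052
v 0.902 -4.485 2.195
v 1.074 -3.494 0.928
v 1.062 -4.613 2.072
v 1.298 -3.555 0.871
v 1.286 -4.674 2.014
v 1.536 -3.535 0.893
v 1.524 -4.654 2.037
v 1.732 -3.438 0.99
v 1.72 -4.557 2.133
v 1.842 -3.287 1.139
v 1.83 -4.406 2.283
v -3.123 0.074 1.76
v -2.824 0.337 2.235
v -4.037 0.888 2.696
v -4.337 0.626 2.22
v -2.81 0.531 2.04
v -4.023 1.082 2.5
v -2.858 0.634 1.788
v -4.072 1.185 2.249
v -2.959 0.627 1.532
v -4.172 1.178 1.992
v -3.092 0.51 1.32
v -4.306 1.061 1.78
v -3.232 0.307 1.196
v -4.445 0.858 1.656
v -3.35 0.058 1.183
v -4.563 0.609 1.643
v -3.423 -0.188 1.284
v -4.636 0.363 1.745
v -3.437 -0.382 1.48
v -4.65 0.169 1.94
v -3.388 -0.485 1.731
v -4.602 0.066 2.192
v -3.288 -0.478 1.988
v -4.501 0.073 2.448
v -3.154 -0.361 2.2
v -4.368 0.19 2.66
v -3.015 -0.158 2.324
v -4.228 0.393 2.784
v -2.897 0.091 2.337
v -4.11 0.642 2.797
f 1 12 6
f 1 6 2
f 1 2 8
f 1 8 11
f 1 11 12
f 2 6 10
f 6 12 5
f 12 11 3
f 11 8 7
f 8 2 9
f 4 10 5
f 4 5 3
f 4 3 7
f 4 7 9
f 4 9 10
f 5 10 6
f 3 5 12
f 7 3 11
f 9 7 8
f 10 9 2
f 14 13 16
f 14 16 15
f 16 13 17
f 16 17 15
f 17 13 18
f 17 18 15
f 18 13 19
f 18 19 15
f 19 13 20
f 19 20 15
f 20 13 21
f 20 21 15
f 21 13 22
f 21 22 15
f 22 13 14
f 22 14 15
f 24 26 23
f 27 24 23
f 23 26 25
f 25 27 23
f 24 30 26
f 28 24 27
f 28 30 24
f 26 30 25
f 29 27 25
f 25 30 29
f 29 28 27
f 30 28 29
f 32 31 35
f 32 35 33
f 33 35 36
f 33 36 34
f 35 31 37
f 35 37 36
f 36 37 38
f 36 38 34
f 37 31 39
f 37 39 38
f 38 39 40
f 38 40 34
f 39 31 41
f 39 41 40
f 40 41 42
f 40 42 34
f 41 31 43
f 41 43 42
f 42 43 44
f 42 44 34
f 43 31 45
f 43 45 44
f 44 45 46
f 44 46 34
f 45 31 47
f 45 47 46
f 46 47 48
f 46 48 34
f 47 31 49
f 47 49 48
f 48 49 50
f 48 50 34
f 49 31 51
f 49 51 50
f 50 51 52
f 50 52 34
f 51 31 53
f 51 53 52
f 52 53 54
f 52 54 34
f 53 31 55
f 53 55 54
f 54 55 56
f 54 56 34
f 55 31 57
f 55 57 56
f 56 57 58
f 56 58 34
f 57 31 32
f 57 32 58
f 58 32 33
f 58 33 34
f 60 59 63
f 60 63 61
f 61 63 64
f 61 64 62
f 63 59 65
f 63 65 64
f 64 65 66
f 64 66 62
f 65 59 67
f 65 67 66
f 66 67 68
f 66 68 62
f 67 59 69
f 67 69 68
f 68 69 70
f 68 70 62
f 69 59 71
f 69 71 70
f 70 71 72
f 70 72 62
f 71 59 73
f 71 73 72
f 72 73 74
f 72 74 62
f 73 59 75
f 73 75 74
f 74 75 76
f 74 76 62
f 75 59 77
f 75 77 76
f 76 77 78
f 76 78 62
f 77 59 79
f 77 79 78
f 78 79 80
f 78 80 62
f 79 59 81
f 79 81 80
f 80 81 82
f 80 82 62
f 81 59 83
f 81 83 82
f 82 83 84
f 82 84 62
f 83 59 85
f 83 85 84
f 84 85 86
f 84 86 62
f 85 59 87
f 85 87 86
f 86 87 88
f 86 88 62
f 87 59 60
f 87 60 88
f 88 60 61
f 88 61 62



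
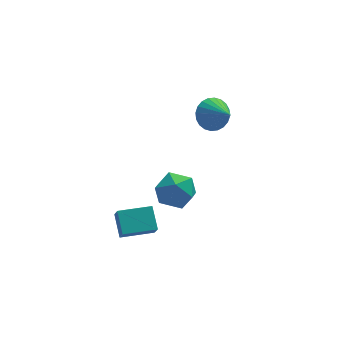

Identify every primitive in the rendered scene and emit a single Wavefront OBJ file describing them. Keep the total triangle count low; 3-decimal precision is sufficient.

v -2.143 -3.918 0.966
v -2.22 -2.857 1.731
v -2.212 -3.397 0.236
v -2.289 -2.336 1.001
v -0.491 -3.764 0.919
v -0.568 -2.703 1.684
v -0.56 -3.243 0.189
v -0.637 -2.182 0.954
v 3.461 3.425 2.699
v 4.238 3.985 2.949
v 4.079 2.175 3.581
v 3.992 4.066 3.236
v 3.664 4.049 3.44
v 3.306 3.937 3.532
v 2.972 3.747 3.497
v 2.712 3.508 3.34
v 2.566 3.256 3.086
v 2.556 3.03 2.773
v 2.685 2.865 2.448
v 2.931 2.784 2.162
v 3.258 2.801 1.957
v 3.617 2.913 1.866
v 3.951 3.103 1.901
v 4.211 3.342 2.057
v 4.357 3.594 2.312
v 4.366 3.82 2.625
v -0.305 -1.886 2.248
v 0.47 -1.214 2.71
v 0.89 -2.386 0.97
v 1.665 -1.714 1.432
v 1.328 -2.641 1.974
v 0.589 -2.331 2.764
v 0.771 -1.269 0.916
v 0.032 -0.959 1.706
v 1.135 -0.833 1.886
v 1.48 -1.68 2.541
v -0.12 -1.92 1.139
v 0.225 -2.767 1.794
f 2 4 1
f 5 2 1
f 1 4 3
f 3 5 1
f 2 8 4
f 6 2 5
f 6 8 2
f 4 8 3
f 7 5 3
f 3 8 7
f 7 6 5
f 8 6 7
f 10 9 12
f 10 12 11
f 12 9 13
f 12 13 11
f 13 9 14
f 13 14 11
f 14 9 15
f 14 15 11
f 15 9 16
f 15 16 11
f 16 9 17
f 16 17 11
f 17 9 18
f 17 18 11
f 18 9 19
f 18 19 11
f 19 9 20
f 19 20 11
f 20 9 21
f 20 21 11
f 21 9 22
f 21 22 11
f 22 9 23
f 22 23 11
f 23 9 24
f 23 24 11
f 24 9 25
f 24 25 11
f 25 9 26
f 25 26 11
f 26 9 10
f 26 10 11
f 27 38 32
f 27 32 28
f 27 28 34
f 27 34 37
f 27 37 38
f 28 32 36
f 32 38 31
f 38 37 29
f 37 34 33
f 34 28 35
f 30 36 31
f 30 31 29
f 30 29 33
f 30 33 35
f 30 35 36
f 31 36 32
f 29 31 38
f 33 29 37
f 35 33 34
f 36 35 28



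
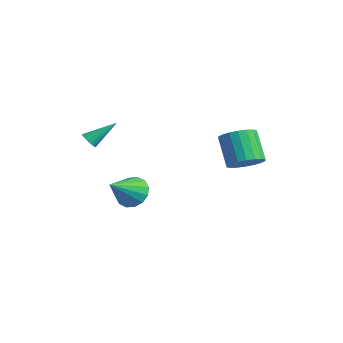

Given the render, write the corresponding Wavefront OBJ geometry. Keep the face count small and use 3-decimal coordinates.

v 3.446 2.29 -0.185
v 3.962 1.532 0.262
v 2.79 1.673 1.852
v 2.274 2.43 1.405
v 4.189 1.902 0.397
v 3.017 2.042 1.987
v 4.268 2.348 0.416
v 3.096 2.489 2.006
v 4.185 2.783 0.316
v 3.013 2.924 1.906
v 3.955 3.12 0.117
v 2.783 3.261 1.707
v 3.625 3.293 -0.142
v 2.453 3.434 1.448
v 3.259 3.267 -0.409
v 2.087 3.408 1.181
v 2.93 3.047 -0.632
v 1.758 3.188 0.958
v 2.703 2.678 -0.767
v 1.531 2.818 0.823
v 2.624 2.231 -0.786
v 1.452 2.372 0.804
v 2.707 1.796 -0.686
v 1.535 1.937 0.904
v 2.937 1.459 -0.487
v 1.765 1.6 1.103
v 3.267 1.286 -0.228
v 2.095 1.427 1.362
v 3.633 1.312 0.039
v 2.461 1.453 1.629
v 0.167 -2.511 -2.566
v 0.888 -2.707 -3.276
v 0.853 -4.089 -1.434
v 1.117 -2.365 -2.937
v 1.092 -2.062 -2.5
v 0.819 -1.879 -2.08
v 0.371 -1.865 -1.79
v -0.131 -2.025 -1.708
v -0.553 -2.315 -1.857
v -0.782 -2.657 -2.195
v -0.757 -2.96 -2.633
v -0.484 -3.143 -3.053
v -0.037 -3.156 -3.342
v 0.465 -2.997 -3.424
v -0.26 -4.694 1.346
v 0.154 -4.962 1.567
v 0.06 -3.286 2.454
v 0.258 -4.843 1.386
v 0.259 -4.694 1.197
v 0.157 -4.546 1.037
v -0.027 -4.427 0.939
v -0.257 -4.361 0.921
v -0.488 -4.361 0.988
v -0.674 -4.427 1.126
v -0.778 -4.545 1.307
v -0.779 -4.694 1.496
v -0.677 -4.842 1.655
v -0.493 -4.961 1.753
v -0.263 -5.028 1.771
v -0.032 -5.028 1.704
f 2 1 5
f 2 5 3
f 3 5 6
f 3 6 4
f 5 1 7
f 5 7 6
f 6 7 8
f 6 8 4
f 7 1 9
f 7 9 8
f 8 9 10
f 8 10 4
f 9 1 11
f 9 11 10
f 10 11 12
f 10 12 4
f 11 1 13
f 11 13 12
f 12 13 14
f 12 14 4
f 13 1 15
f 13 15 14
f 14 15 16
f 14 16 4
f 15 1 17
f 15 17 16
f 16 17 18
f 16 18 4
f 17 1 19
f 17 19 18
f 18 19 20
f 18 20 4
f 19 1 21
f 19 21 20
f 20 21 22
f 20 22 4
f 21 1 23
f 21 23 22
f 22 23 24
f 22 24 4
f 23 1 25
f 23 25 24
f 24 25 26
f 24 26 4
f 25 1 27
f 25 27 26
f 26 27 28
f 26 28 4
f 27 1 29
f 27 29 28
f 28 29 30
f 28 30 4
f 29 1 2
f 29 2 30
f 30 2 3
f 30 3 4
f 32 31 34
f 32 34 33
f 34 31 35
f 34 35 33
f 35 31 36
f 35 36 33
f 36 31 37
f 36 37 33
f 37 31 38
f 37 38 33
f 38 31 39
f 38 39 33
f 39 31 40
f 39 40 33
f 40 31 41
f 40 41 33
f 41 31 42
f 41 42 33
f 42 31 43
f 42 43 33
f 43 31 44
f 43 44 33
f 44 31 32
f 44 32 33
f 46 45 48
f 46 48 47
f 48 45 49
f 48 49 47
f 49 45 50
f 49 50 47
f 50 45 51
f 50 51 47
f 51 45 52
f 51 52 47
f 52 45 53
f 52 53 47
f 53 45 54
f 53 54 47
f 54 45 55
f 54 55 47
f 55 45 56
f 55 56 47
f 56 45 57
f 56 57 47
f 57 45 58
f 57 58 47
f 58 45 59
f 58 59 47
f 59 45 60
f 59 60 47
f 60 45 46
f 60 46 47



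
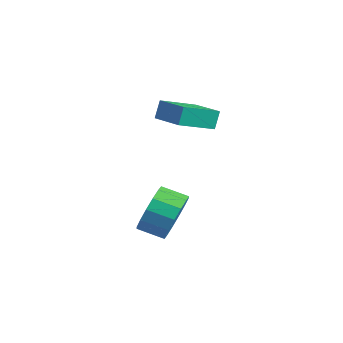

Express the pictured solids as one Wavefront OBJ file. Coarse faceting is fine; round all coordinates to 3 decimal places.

v -2.975 -0.918 0.121
v -3.093 -0.643 0.906
v -3.05 0.606 -0.423
v -3.168 0.881 0.362
v -1.472 -0.781 0.298
v -1.59 -0.506 1.083
v -1.547 0.743 -0.246
v -1.665 1.018 0.539
v 1.875 -2.706 -2.404
v 2.513 -2.904 -1.66
v 1.862 -3.612 -1.291
v 1.225 -3.414 -2.036
v 2.207 -2.528 -1.478
v 1.556 -3.236 -1.109
v 1.812 -2.2 -1.544
v 1.161 -2.908 -1.175
v 1.434 -2.007 -1.841
v 0.783 -2.716 -1.472
v 1.174 -2.002 -2.289
v 0.524 -2.711 -1.92
v 1.102 -2.185 -2.767
v 0.452 -2.894 -2.399
v 1.238 -2.508 -3.149
v 0.587 -3.216 -2.78
v 1.544 -2.884 -3.331
v 0.893 -3.592 -2.962
v 1.939 -3.212 -3.265
v 1.288 -3.92 -2.896
v 2.317 -3.404 -2.968
v 1.666 -4.113 -2.599
v 2.576 -3.409 -2.52
v 1.926 -4.118 -2.151
v 2.648 -3.226 -2.041
v 1.998 -3.935 -1.673
f 2 4 1
f 5 2 1
f 1 4 3
f 3 5 1
f 2 8 4
f 6 2 5
f 6 8 2
f 4 8 3
f 7 5 3
f 3 8 7
f 7 6 5
f 8 6 7
f 10 9 13
f 10 13 11
f 11 13 14
f 11 14 12
f 13 9 15
f 13 15 14
f 14 15 16
f 14 16 12
f 15 9 17
f 15 17 16
f 16 17 18
f 16 18 12
f 17 9 19
f 17 19 18
f 18 19 20
f 18 20 12
f 19 9 21
f 19 21 20
f 20 21 22
f 20 22 12
f 21 9 23
f 21 23 22
f 22 23 24
f 22 24 12
f 23 9 25
f 23 25 24
f 24 25 26
f 24 26 12
f 25 9 27
f 25 27 26
f 26 27 28
f 26 28 12
f 27 9 29
f 27 29 28
f 28 29 30
f 28 30 12
f 29 9 31
f 29 31 30
f 30 31 32
f 30 32 12
f 31 9 33
f 31 33 32
f 32 33 34
f 32 34 12
f 33 9 10
f 33 10 34
f 34 10 11
f 34 11 12



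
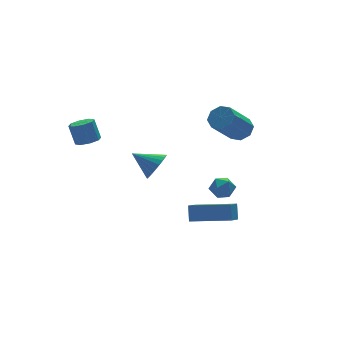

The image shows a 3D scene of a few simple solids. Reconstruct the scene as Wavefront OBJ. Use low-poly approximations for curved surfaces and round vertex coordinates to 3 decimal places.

v -3.879 1.865 0.602
v -3.296 2.209 0.539
v -3.437 2.658 1.675
v -4.021 2.315 1.738
v -3.707 2.484 0.378
v -3.849 2.934 1.514
v -4.219 2.397 0.349
v -4.361 2.847 1.485
v -4.532 1.998 0.468
v -4.674 2.448 1.604
v -4.463 1.522 0.665
v -4.604 1.971 1.801
v -4.051 1.246 0.826
v -4.193 1.696 1.962
v -3.539 1.333 0.855
v -3.681 1.783 1.991
v -3.226 1.732 0.736
v -3.368 2.182 1.872
v 3.137 -1.225 1.134
v 3.692 -1.182 1.666
v 2.299 -1.632 3.157
v 1.743 -1.675 2.626
v 3.427 -0.664 1.574
v 2.034 -1.114 3.066
v 2.992 -0.474 1.225
v 1.599 -0.924 2.717
v 2.641 -0.725 0.823
v 1.248 -1.174 2.314
v 2.581 -1.268 0.603
v 1.188 -1.718 2.094
v 2.846 -1.786 0.694
v 1.453 -2.236 2.186
v 3.281 -1.976 1.043
v 1.888 -2.426 2.535
v 3.632 -1.726 1.446
v 2.239 -2.175 2.937
v -0.174 1.539 -2.261
v 0.275 2.267 -2.6
v -1.126 2.481 -1.499
v 0.023 2.216 -2.851
v -0.258 2.062 -3.013
v -0.527 1.829 -3.06
v -0.742 1.551 -2.985
v -0.87 1.272 -2.8
v -0.893 1.033 -2.533
v -0.806 0.871 -2.224
v -0.623 0.811 -1.921
v -0.372 0.862 -1.67
v -0.091 1.016 -1.509
v 0.178 1.249 -1.462
v 0.393 1.527 -1.537
v 0.522 1.806 -1.722
v 0.544 2.045 -1.989
v 0.458 2.207 -2.297
v -1.25 -3.939 -2.746
v -1.04 -3.467 -1.948
v -0.396 -3.075 -3.481
v -0.187 -2.603 -2.684
v 0.387 -5.257 -2.396
v 0.596 -4.785 -1.599
v 1.24 -4.393 -3.132
v 1.45 -3.921 -2.334
v 2.572 0.172 -4.416
v 3.278 0.21 -4.147
v 2.242 -0.51 -3.453
v 2.948 -0.472 -3.184
v 2.512 0.147 -3.193
v 2.716 0.569 -3.788
v 2.804 -0.869 -3.812
v 3.008 -0.447 -4.407
v 3.422 -0.432 -3.773
v 3.241 0.195 -3.391
v 2.279 -0.495 -4.209
v 2.098 0.132 -3.827
f 2 1 5
f 2 5 3
f 3 5 6
f 3 6 4
f 5 1 7
f 5 7 6
f 6 7 8
f 6 8 4
f 7 1 9
f 7 9 8
f 8 9 10
f 8 10 4
f 9 1 11
f 9 11 10
f 10 11 12
f 10 12 4
f 11 1 13
f 11 13 12
f 12 13 14
f 12 14 4
f 13 1 15
f 13 15 14
f 14 15 16
f 14 16 4
f 15 1 17
f 15 17 16
f 16 17 18
f 16 18 4
f 17 1 2
f 17 2 18
f 18 2 3
f 18 3 4
f 20 19 23
f 20 23 21
f 21 23 24
f 21 24 22
f 23 19 25
f 23 25 24
f 24 25 26
f 24 26 22
f 25 19 27
f 25 27 26
f 26 27 28
f 26 28 22
f 27 19 29
f 27 29 28
f 28 29 30
f 28 30 22
f 29 19 31
f 29 31 30
f 30 31 32
f 30 32 22
f 31 19 33
f 31 33 32
f 32 33 34
f 32 34 22
f 33 19 35
f 33 35 34
f 34 35 36
f 34 36 22
f 35 19 20
f 35 20 36
f 36 20 21
f 36 21 22
f 38 37 40
f 38 40 39
f 40 37 41
f 40 41 39
f 41 37 42
f 41 42 39
f 42 37 43
f 42 43 39
f 43 37 44
f 43 44 39
f 44 37 45
f 44 45 39
f 45 37 46
f 45 46 39
f 46 37 47
f 46 47 39
f 47 37 48
f 47 48 39
f 48 37 49
f 48 49 39
f 49 37 50
f 49 50 39
f 50 37 51
f 50 51 39
f 51 37 52
f 51 52 39
f 52 37 53
f 52 53 39
f 53 37 54
f 53 54 39
f 54 37 38
f 54 38 39
f 56 58 55
f 59 56 55
f 55 58 57
f 57 59 55
f 56 62 58
f 60 56 59
f 60 62 56
f 58 62 57
f 61 59 57
f 57 62 61
f 61 60 59
f 62 60 61
f 63 74 68
f 63 68 64
f 63 64 70
f 63 70 73
f 63 73 74
f 64 68 72
f 68 74 67
f 74 73 65
f 73 70 69
f 70 64 71
f 66 72 67
f 66 67 65
f 66 65 69
f 66 69 71
f 66 71 72
f 67 72 68
f 65 67 74
f 69 65 73
f 71 69 70
f 72 71 64



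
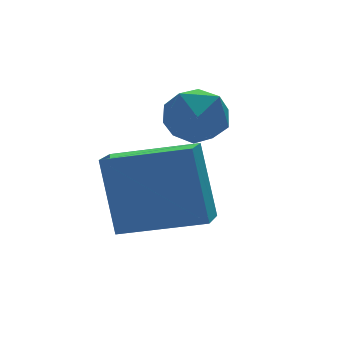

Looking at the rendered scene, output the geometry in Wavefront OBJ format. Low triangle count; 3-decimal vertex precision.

v -4.699 -1.109 -1.554
v -4.738 -0.499 0.011
v -4.18 -0.363 -1.832
v -4.219 0.247 -0.267
v -3.301 -1.947 -1.193
v -3.34 -1.337 0.372
v -2.782 -1.201 -1.471
v -2.821 -0.591 0.094
v -2.391 0.394 0.98
v -1.964 0.022 0.527
v -3.336 -0.122 0.513
v -2.909 -0.494 0.06
v -2.901 -0.642 0.77
v -2.317 -0.324 1.059
v -2.983 0.224 -0.019
v -2.399 0.542 0.27
v -2.33 -0.084 -0.09
v -2.279 -0.619 0.397
v -3.021 0.519 0.643
v -2.97 -0.016 1.13
f 2 4 1
f 5 2 1
f 1 4 3
f 3 5 1
f 2 8 4
f 6 2 5
f 6 8 2
f 4 8 3
f 7 5 3
f 3 8 7
f 7 6 5
f 8 6 7
f 9 20 14
f 9 14 10
f 9 10 16
f 9 16 19
f 9 19 20
f 10 14 18
f 14 20 13
f 20 19 11
f 19 16 15
f 16 10 17
f 12 18 13
f 12 13 11
f 12 11 15
f 12 15 17
f 12 17 18
f 13 18 14
f 11 13 20
f 15 11 19
f 17 15 16
f 18 17 10



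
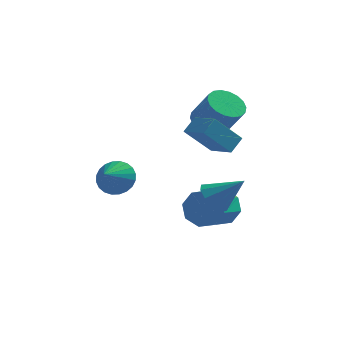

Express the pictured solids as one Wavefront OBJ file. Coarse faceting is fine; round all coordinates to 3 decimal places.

v -0.188 0.379 0.075
v -1.279 -0.101 1.343
v 0.206 0.975 0.639
v -0.885 0.495 1.907
v 0.745 -0.635 0.493
v -0.346 -1.115 1.761
v 1.139 -0.039 1.057
v 0.048 -0.519 2.325
v -0.51 2.739 0.688
v 0.105 2.307 0.157
v 0.904 1.769 1.521
v 0.29 2.201 2.052
v 0.271 2.678 0.206
v 1.071 2.14 1.57
v 0.283 3.061 0.35
v 1.083 2.523 1.714
v 0.138 3.38 0.561
v 0.937 2.842 1.925
v -0.136 3.572 0.797
v 0.664 3.034 2.161
v -0.483 3.6 1.012
v 0.316 3.062 2.376
v -0.836 3.457 1.162
v -0.037 2.919 2.526
v -1.124 3.171 1.219
v -0.325 2.633 2.583
v -1.291 2.8 1.17
v -0.491 2.262 2.534
v -1.303 2.417 1.026
v -0.503 1.879 2.39
v -1.157 2.098 0.815
v -0.358 1.56 2.179
v -0.884 1.906 0.579
v -0.084 1.368 1.943
v -0.536 1.878 0.364
v 0.263 1.34 1.728
v -0.183 2.021 0.214
v 0.616 1.483 1.578
v -3.809 -2.079 -0.55
v -2.965 -2.327 -0.525
v -4.131 -3.101 0.13
v -2.987 -2.132 -0.243
v -3.133 -1.93 -0.007
v -3.382 -1.75 0.146
v -3.697 -1.62 0.192
v -4.028 -1.56 0.126
v -4.327 -1.579 -0.043
v -4.546 -1.674 -0.29
v -4.653 -1.83 -0.576
v -4.632 -2.025 -0.858
v -4.486 -2.227 -1.093
v -4.236 -2.407 -1.246
v -3.922 -2.537 -1.293
v -3.59 -2.597 -1.227
v -3.292 -2.578 -1.057
v -3.073 -2.483 -0.811
v 0.138 -1.596 -1.705
v 0.679 -1.769 -2.338
v 1.382 -1.624 -0.635
v 0.648 -1.246 -2.288
v 0.423 -0.858 -2.016
v 0.089 -0.751 -1.625
v -0.226 -0.967 -1.264
v -0.402 -1.424 -1.072
v -0.371 -1.946 -1.121
v -0.146 -2.334 -1.393
v 0.188 -2.441 -1.785
v 0.503 -2.225 -2.145
v 0.169 0.862 -3.507
v 0.713 0.38 -4.165
v 0.154 -1.144 -3.511
v -0.389 -0.662 -2.853
v 1.086 0.517 -3.529
v 0.528 -1.007 -2.875
v 0.922 0.855 -2.88
v 0.364 -0.669 -2.226
v 0.317 1.198 -2.599
v -0.241 -0.326 -1.944
v -0.374 1.344 -2.849
v -0.933 -0.18 -2.195
v -0.748 1.207 -3.485
v -1.306 -0.317 -2.831
v -0.584 0.869 -4.134
v -1.142 -0.655 -3.48
v 0.021 0.526 -4.416
v -0.537 -0.998 -3.761
f 2 4 1
f 5 2 1
f 1 4 3
f 3 5 1
f 2 8 4
f 6 2 5
f 6 8 2
f 4 8 3
f 7 5 3
f 3 8 7
f 7 6 5
f 8 6 7
f 10 9 13
f 10 13 11
f 11 13 14
f 11 14 12
f 13 9 15
f 13 15 14
f 14 15 16
f 14 16 12
f 15 9 17
f 15 17 16
f 16 17 18
f 16 18 12
f 17 9 19
f 17 19 18
f 18 19 20
f 18 20 12
f 19 9 21
f 19 21 20
f 20 21 22
f 20 22 12
f 21 9 23
f 21 23 22
f 22 23 24
f 22 24 12
f 23 9 25
f 23 25 24
f 24 25 26
f 24 26 12
f 25 9 27
f 25 27 26
f 26 27 28
f 26 28 12
f 27 9 29
f 27 29 28
f 28 29 30
f 28 30 12
f 29 9 31
f 29 31 30
f 30 31 32
f 30 32 12
f 31 9 33
f 31 33 32
f 32 33 34
f 32 34 12
f 33 9 35
f 33 35 34
f 34 35 36
f 34 36 12
f 35 9 37
f 35 37 36
f 36 37 38
f 36 38 12
f 37 9 10
f 37 10 38
f 38 10 11
f 38 11 12
f 40 39 42
f 40 42 41
f 42 39 43
f 42 43 41
f 43 39 44
f 43 44 41
f 44 39 45
f 44 45 41
f 45 39 46
f 45 46 41
f 46 39 47
f 46 47 41
f 47 39 48
f 47 48 41
f 48 39 49
f 48 49 41
f 49 39 50
f 49 50 41
f 50 39 51
f 50 51 41
f 51 39 52
f 51 52 41
f 52 39 53
f 52 53 41
f 53 39 54
f 53 54 41
f 54 39 55
f 54 55 41
f 55 39 56
f 55 56 41
f 56 39 40
f 56 40 41
f 58 57 60
f 58 60 59
f 60 57 61
f 60 61 59
f 61 57 62
f 61 62 59
f 62 57 63
f 62 63 59
f 63 57 64
f 63 64 59
f 64 57 65
f 64 65 59
f 65 57 66
f 65 66 59
f 66 57 67
f 66 67 59
f 67 57 68
f 67 68 59
f 68 57 58
f 68 58 59
f 70 69 73
f 70 73 71
f 71 73 74
f 71 74 72
f 73 69 75
f 73 75 74
f 74 75 76
f 74 76 72
f 75 69 77
f 75 77 76
f 76 77 78
f 76 78 72
f 77 69 79
f 77 79 78
f 78 79 80
f 78 80 72
f 79 69 81
f 79 81 80
f 80 81 82
f 80 82 72
f 81 69 83
f 81 83 82
f 82 83 84
f 82 84 72
f 83 69 85
f 83 85 84
f 84 85 86
f 84 86 72
f 85 69 70
f 85 70 86
f 86 70 71
f 86 71 72



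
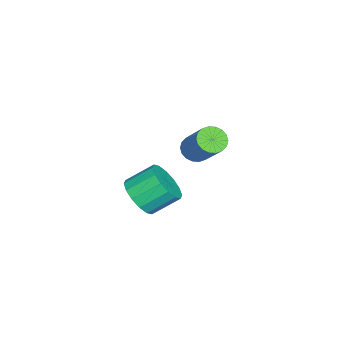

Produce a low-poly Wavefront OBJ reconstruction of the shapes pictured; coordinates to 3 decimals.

v 2.739 2.696 -0.814
v 3.156 2.713 -1.107
v 3.878 3.441 -0.04
v 3.461 3.424 0.254
v 3.047 2.904 -1.163
v 3.768 3.632 -0.096
v 2.877 3.054 -1.15
v 3.598 3.782 -0.083
v 2.679 3.132 -1.071
v 3.401 3.86 -0.003
v 2.494 3.125 -0.94
v 3.215 3.853 0.127
v 2.357 3.032 -0.785
v 3.078 3.76 0.283
v 2.296 2.873 -0.635
v 3.017 3.601 0.433
v 2.322 2.679 -0.52
v 3.044 3.407 0.547
v 2.432 2.488 -0.464
v 3.153 3.216 0.603
v 2.602 2.338 -0.477
v 3.323 3.066 0.59
v 2.799 2.26 -0.557
v 3.521 2.988 0.511
v 2.985 2.267 -0.687
v 3.706 2.995 0.38
v 3.122 2.36 -0.843
v 3.843 3.088 0.225
v 3.183 2.519 -0.993
v 3.904 3.247 0.075
v 2.141 0.631 -4.006
v 2.737 1.092 -4.242
v 2.356 1.93 -3.569
v 1.759 1.469 -3.334
v 2.435 1.167 -4.507
v 2.053 2.005 -3.834
v 2.053 1.099 -4.637
v 1.672 1.936 -3.965
v 1.695 0.905 -4.599
v 1.314 1.742 -3.926
v 1.457 0.637 -4.402
v 1.075 1.475 -3.729
v 1.401 0.369 -4.099
v 1.02 1.206 -3.426
v 1.544 0.17 -3.771
v 1.163 1.008 -3.098
v 1.847 0.095 -3.506
v 1.465 0.933 -2.833
v 2.228 0.164 -3.375
v 1.847 1.001 -2.703
v 2.586 0.358 -3.414
v 2.205 1.195 -2.741
v 2.825 0.625 -3.611
v 2.443 1.463 -2.938
v 2.88 0.894 -3.914
v 2.499 1.731 -3.241
f 2 1 5
f 2 5 3
f 3 5 6
f 3 6 4
f 5 1 7
f 5 7 6
f 6 7 8
f 6 8 4
f 7 1 9
f 7 9 8
f 8 9 10
f 8 10 4
f 9 1 11
f 9 11 10
f 10 11 12
f 10 12 4
f 11 1 13
f 11 13 12
f 12 13 14
f 12 14 4
f 13 1 15
f 13 15 14
f 14 15 16
f 14 16 4
f 15 1 17
f 15 17 16
f 16 17 18
f 16 18 4
f 17 1 19
f 17 19 18
f 18 19 20
f 18 20 4
f 19 1 21
f 19 21 20
f 20 21 22
f 20 22 4
f 21 1 23
f 21 23 22
f 22 23 24
f 22 24 4
f 23 1 25
f 23 25 24
f 24 25 26
f 24 26 4
f 25 1 27
f 25 27 26
f 26 27 28
f 26 28 4
f 27 1 29
f 27 29 28
f 28 29 30
f 28 30 4
f 29 1 2
f 29 2 30
f 30 2 3
f 30 3 4
f 32 31 35
f 32 35 33
f 33 35 36
f 33 36 34
f 35 31 37
f 35 37 36
f 36 37 38
f 36 38 34
f 37 31 39
f 37 39 38
f 38 39 40
f 38 40 34
f 39 31 41
f 39 41 40
f 40 41 42
f 40 42 34
f 41 31 43
f 41 43 42
f 42 43 44
f 42 44 34
f 43 31 45
f 43 45 44
f 44 45 46
f 44 46 34
f 45 31 47
f 45 47 46
f 46 47 48
f 46 48 34
f 47 31 49
f 47 49 48
f 48 49 50
f 48 50 34
f 49 31 51
f 49 51 50
f 50 51 52
f 50 52 34
f 51 31 53
f 51 53 52
f 52 53 54
f 52 54 34
f 53 31 55
f 53 55 54
f 54 55 56
f 54 56 34
f 55 31 32
f 55 32 56
f 56 32 33
f 56 33 34



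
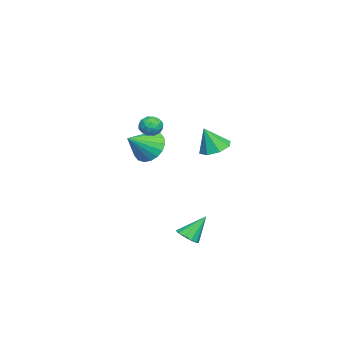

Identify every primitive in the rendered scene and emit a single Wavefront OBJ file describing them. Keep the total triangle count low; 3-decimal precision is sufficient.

v 0.717 0.159 -3.444
v 1.357 0.148 -3.187
v 0.223 1.001 -2.176
v 1.334 0.467 -3.408
v 1.114 0.688 -3.64
v 0.769 0.742 -3.81
v 0.407 0.61 -3.864
v 0.144 0.336 -3.785
v 0.062 0.005 -3.597
v 0.189 -0.277 -3.361
v 0.483 -0.42 -3.151
v 0.852 -0.379 -3.034
v 1.178 -0.168 -3.048
v -1.137 1.135 2.03
v -0.33 0.925 1.784
v -0.863 0.625 3.37
v -0.369 1.544 2.028
v -0.859 1.923 2.273
v -1.512 1.84 2.375
v -1.945 1.345 2.275
v -1.905 0.726 2.032
v -1.416 0.347 1.787
v -0.763 0.43 1.685
v -3.941 -2.895 0.745
v -3.158 -2.269 0.371
v -2.799 -3.765 1.675
v -3.301 -2.038 0.762
v -3.57 -1.976 1.15
v -3.912 -2.097 1.458
v -4.261 -2.376 1.625
v -4.546 -2.757 1.617
v -4.711 -3.166 1.437
v -4.723 -3.521 1.12
v -4.581 -3.752 0.729
v -4.312 -3.813 0.341
v -3.969 -3.693 0.033
v -3.621 -3.414 -0.134
v -3.336 -3.032 -0.127
v -3.171 -2.624 0.054
v 0.593 -1.08 4.078
v 1.058 -1.327 4.463
v 0.682 -1.913 3.437
v 1.147 -2.16 3.822
v 0.53 -2.132 4.032
v 0.475 -1.617 4.428
v 1.265 -1.623 3.472
v 1.21 -1.108 3.868
v 1.473 -1.662 4.089
v 1.019 -1.977 4.435
v 0.721 -1.263 3.465
v 0.267 -1.578 3.811
v 0.818 -1.13 4.327
v 0.922 -2.11 3.573
v 0.56 -2.093 3.696
v 0.833 -2.238 3.923
v 0.475 -1.301 4.306
v 0.748 -1.446 4.533
v 0.438 -1.92 4.279
v 0.992 -1.794 3.367
v 1.265 -1.939 3.594
v 0.907 -1.002 3.977
v 1.18 -1.147 4.204
v 1.302 -1.32 3.621
v 1.335 -1.472 4.333
v 1.387 -1.962 3.956
v 1.456 -1.646 3.751
v 1.424 -1.344 3.983
v 1.068 -1.658 4.536
v 1.12 -2.147 4.16
v 0.758 -2.131 4.283
v 0.725 -1.828 4.516
v 1.312 -1.855 4.316
v 0.62 -1.093 3.74
v 0.672 -1.582 3.364
v 1.015 -1.412 3.384
v 0.982 -1.109 3.617
v 0.353 -1.278 3.944
v 0.405 -1.768 3.567
v 0.316 -1.896 3.917
v 0.284 -1.594 4.149
v 0.428 -1.385 3.584
f 2 1 4
f 2 4 3
f 4 1 5
f 4 5 3
f 5 1 6
f 5 6 3
f 6 1 7
f 6 7 3
f 7 1 8
f 7 8 3
f 8 1 9
f 8 9 3
f 9 1 10
f 9 10 3
f 10 1 11
f 10 11 3
f 11 1 12
f 11 12 3
f 12 1 13
f 12 13 3
f 13 1 2
f 13 2 3
f 15 14 17
f 15 17 16
f 17 14 18
f 17 18 16
f 18 14 19
f 18 19 16
f 19 14 20
f 19 20 16
f 20 14 21
f 20 21 16
f 21 14 22
f 21 22 16
f 22 14 23
f 22 23 16
f 23 14 15
f 23 15 16
f 25 24 27
f 25 27 26
f 27 24 28
f 27 28 26
f 28 24 29
f 28 29 26
f 29 24 30
f 29 30 26
f 30 24 31
f 30 31 26
f 31 24 32
f 31 32 26
f 32 24 33
f 32 33 26
f 33 24 34
f 33 34 26
f 34 24 35
f 34 35 26
f 35 24 36
f 35 36 26
f 36 24 37
f 36 37 26
f 37 24 38
f 37 38 26
f 38 24 39
f 38 39 26
f 39 24 25
f 39 25 26
f 40 77 56
f 77 51 80
f 56 80 45
f 77 80 56
f 40 56 52
f 56 45 57
f 52 57 41
f 56 57 52
f 40 52 61
f 52 41 62
f 61 62 47
f 52 62 61
f 40 61 73
f 61 47 76
f 73 76 50
f 61 76 73
f 40 73 77
f 73 50 81
f 77 81 51
f 73 81 77
f 41 57 68
f 57 45 71
f 68 71 49
f 57 71 68
f 45 80 58
f 80 51 79
f 58 79 44
f 80 79 58
f 51 81 78
f 81 50 74
f 78 74 42
f 81 74 78
f 50 76 75
f 76 47 63
f 75 63 46
f 76 63 75
f 47 62 67
f 62 41 64
f 67 64 48
f 62 64 67
f 43 69 55
f 69 49 70
f 55 70 44
f 69 70 55
f 43 55 53
f 55 44 54
f 53 54 42
f 55 54 53
f 43 53 60
f 53 42 59
f 60 59 46
f 53 59 60
f 43 60 65
f 60 46 66
f 65 66 48
f 60 66 65
f 43 65 69
f 65 48 72
f 69 72 49
f 65 72 69
f 44 70 58
f 70 49 71
f 58 71 45
f 70 71 58
f 42 54 78
f 54 44 79
f 78 79 51
f 54 79 78
f 46 59 75
f 59 42 74
f 75 74 50
f 59 74 75
f 48 66 67
f 66 46 63
f 67 63 47
f 66 63 67
f 49 72 68
f 72 48 64
f 68 64 41
f 72 64 68



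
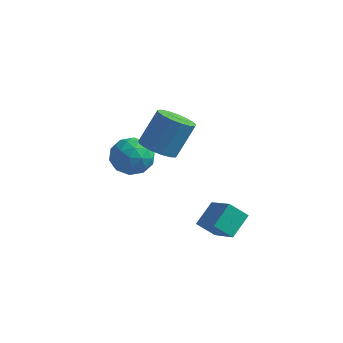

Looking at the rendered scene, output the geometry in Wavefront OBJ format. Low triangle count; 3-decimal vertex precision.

v 3.679 -4.457 -1.471
v 3.849 -3.208 -0.603
v 2.257 -3.648 -2.357
v 2.427 -2.399 -1.489
v 4.473 -3.981 -2.311
v 4.643 -2.732 -1.443
v 3.051 -3.172 -3.197
v 3.221 -1.923 -2.329
v -0.158 -3.206 2.01
v 0.529 -3.965 2.246
v 1.024 -2.952 4.065
v 0.338 -2.194 3.83
v 0.802 -3.632 1.986
v 1.297 -2.619 3.805
v 0.855 -3.201 1.732
v 1.35 -2.189 3.551
v 0.676 -2.772 1.542
v 1.171 -1.76 3.361
v 0.306 -2.442 1.459
v 0.801 -1.43 3.278
v -0.17 -2.287 1.502
v 0.325 -1.275 3.322
v -0.643 -2.343 1.662
v -0.148 -1.331 3.481
v -1.005 -2.596 1.902
v -0.51 -1.584 3.721
v -1.173 -2.99 2.166
v -0.678 -1.977 3.985
v -1.108 -3.432 2.395
v -0.613 -2.42 4.214
v -0.825 -3.823 2.536
v -0.33 -2.811 4.355
v -0.39 -4.073 2.556
v 0.105 -3.06 4.375
v 0.099 -4.124 2.451
v 0.594 -3.111 4.27
v -1.731 -1.469 -0.851
v -1.269 -1.936 0.189
v -3.571 -1.904 -0.229
v -3.109 -2.371 0.811
v -3.054 -1.16 0.604
v -1.917 -0.891 0.22
v -2.923 -2.949 -0.26
v -1.786 -2.68 -0.644
v -2.006 -2.851 0.554
v -2.087 -1.746 1.088
v -2.753 -2.094 -1.128
v -2.834 -0.989 -0.594
v -1.338 -1.664 -0.385
v -3.502 -2.176 0.345
v -3.469 -1.464 0.224
v -3.198 -1.739 0.835
v -1.719 -1.05 -0.367
v -1.448 -1.325 0.244
v -2.497 -0.869 0.487
v -3.392 -2.515 -0.284
v -3.121 -2.79 0.327
v -1.642 -2.101 -0.875
v -1.371 -2.376 -0.264
v -2.343 -2.971 -0.527
v -1.5 -2.477 0.441
v -2.582 -2.733 0.806
v -2.472 -3.072 0.177
v -1.804 -2.914 -0.049
v -1.548 -1.827 0.754
v -2.629 -2.083 1.12
v -2.597 -1.371 0.998
v -1.929 -1.213 0.772
v -1.981 -2.365 0.969
v -2.211 -1.757 -1.16
v -3.292 -2.013 -0.794
v -2.911 -2.627 -0.812
v -2.243 -2.469 -1.038
v -2.258 -1.107 -0.846
v -3.34 -1.363 -0.481
v -3.036 -0.926 0.009
v -2.368 -0.768 -0.217
v -2.859 -1.475 -1.009
f 2 4 1
f 5 2 1
f 1 4 3
f 3 5 1
f 2 8 4
f 6 2 5
f 6 8 2
f 4 8 3
f 7 5 3
f 3 8 7
f 7 6 5
f 8 6 7
f 10 9 13
f 10 13 11
f 11 13 14
f 11 14 12
f 13 9 15
f 13 15 14
f 14 15 16
f 14 16 12
f 15 9 17
f 15 17 16
f 16 17 18
f 16 18 12
f 17 9 19
f 17 19 18
f 18 19 20
f 18 20 12
f 19 9 21
f 19 21 20
f 20 21 22
f 20 22 12
f 21 9 23
f 21 23 22
f 22 23 24
f 22 24 12
f 23 9 25
f 23 25 24
f 24 25 26
f 24 26 12
f 25 9 27
f 25 27 26
f 26 27 28
f 26 28 12
f 27 9 29
f 27 29 28
f 28 29 30
f 28 30 12
f 29 9 31
f 29 31 30
f 30 31 32
f 30 32 12
f 31 9 33
f 31 33 32
f 32 33 34
f 32 34 12
f 33 9 35
f 33 35 34
f 34 35 36
f 34 36 12
f 35 9 10
f 35 10 36
f 36 10 11
f 36 11 12
f 37 74 53
f 74 48 77
f 53 77 42
f 74 77 53
f 37 53 49
f 53 42 54
f 49 54 38
f 53 54 49
f 37 49 58
f 49 38 59
f 58 59 44
f 49 59 58
f 37 58 70
f 58 44 73
f 70 73 47
f 58 73 70
f 37 70 74
f 70 47 78
f 74 78 48
f 70 78 74
f 38 54 65
f 54 42 68
f 65 68 46
f 54 68 65
f 42 77 55
f 77 48 76
f 55 76 41
f 77 76 55
f 48 78 75
f 78 47 71
f 75 71 39
f 78 71 75
f 47 73 72
f 73 44 60
f 72 60 43
f 73 60 72
f 44 59 64
f 59 38 61
f 64 61 45
f 59 61 64
f 40 66 52
f 66 46 67
f 52 67 41
f 66 67 52
f 40 52 50
f 52 41 51
f 50 51 39
f 52 51 50
f 40 50 57
f 50 39 56
f 57 56 43
f 50 56 57
f 40 57 62
f 57 43 63
f 62 63 45
f 57 63 62
f 40 62 66
f 62 45 69
f 66 69 46
f 62 69 66
f 41 67 55
f 67 46 68
f 55 68 42
f 67 68 55
f 39 51 75
f 51 41 76
f 75 76 48
f 51 76 75
f 43 56 72
f 56 39 71
f 72 71 47
f 56 71 72
f 45 63 64
f 63 43 60
f 64 60 44
f 63 60 64
f 46 69 65
f 69 45 61
f 65 61 38
f 69 61 65

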